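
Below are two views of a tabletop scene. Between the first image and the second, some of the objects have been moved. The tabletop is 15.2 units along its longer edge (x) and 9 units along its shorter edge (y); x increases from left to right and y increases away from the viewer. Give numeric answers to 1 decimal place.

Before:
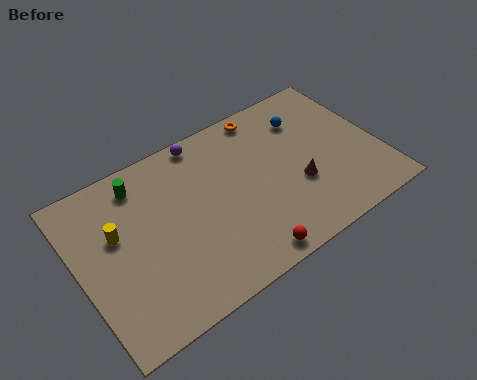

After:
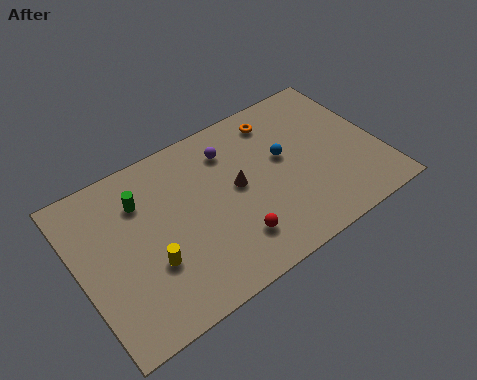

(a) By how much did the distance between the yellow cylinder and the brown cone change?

-4.2

The distance was about 9.2 in the first image and 5.0 in the second, so they moved 4.2 units closer together.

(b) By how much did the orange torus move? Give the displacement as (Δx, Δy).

(0.5, -0.6)

From the two frames, the orange torus sits at roughly (10.1, 8.1) before and (10.6, 7.5) after.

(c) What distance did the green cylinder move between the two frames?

0.9

The green cylinder moved from about (3.5, 7.5) to (3.4, 6.6), a distance of √(0.1² + 0.9²) ≈ 0.9.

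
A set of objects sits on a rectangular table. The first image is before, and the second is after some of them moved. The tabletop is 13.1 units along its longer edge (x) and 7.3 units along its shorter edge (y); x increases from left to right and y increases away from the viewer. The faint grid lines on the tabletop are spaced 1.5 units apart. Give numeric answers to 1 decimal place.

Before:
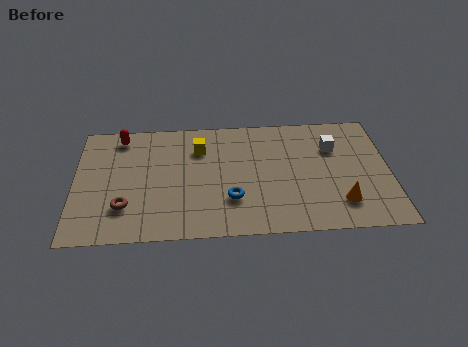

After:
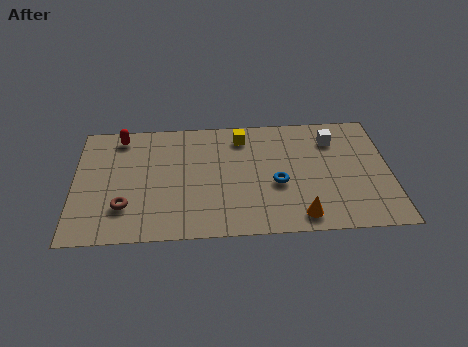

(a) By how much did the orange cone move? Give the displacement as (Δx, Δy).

(-1.7, -0.7)

The orange cone was at about (11.0, 1.7) and moved to about (9.3, 1.0).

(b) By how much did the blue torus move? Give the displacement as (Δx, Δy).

(1.9, 0.8)

From the two frames, the blue torus sits at roughly (6.5, 2.2) before and (8.4, 3.0) after.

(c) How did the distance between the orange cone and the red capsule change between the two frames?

-1.1

Before: roughly 10.2 units apart; after: 9.1. That's 1.1 units closer together.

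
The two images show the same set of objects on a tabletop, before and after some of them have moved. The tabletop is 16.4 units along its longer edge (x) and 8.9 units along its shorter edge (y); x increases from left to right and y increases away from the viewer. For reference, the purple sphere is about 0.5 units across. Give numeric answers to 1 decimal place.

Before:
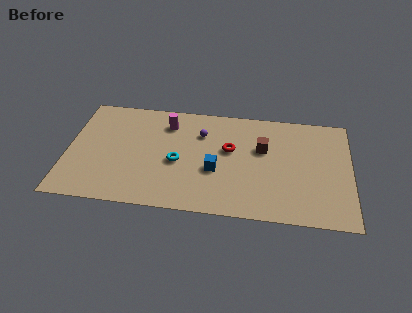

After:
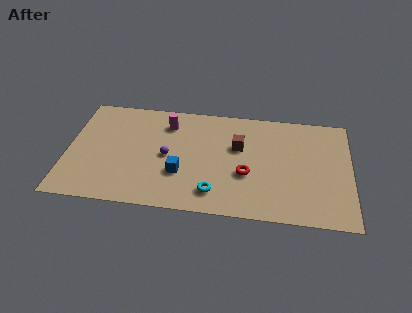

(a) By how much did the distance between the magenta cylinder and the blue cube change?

-0.4

Before: roughly 4.5 units apart; after: 4.1. That's 0.4 units closer together.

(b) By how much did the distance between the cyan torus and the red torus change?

-0.8

Before: roughly 3.3 units apart; after: 2.5. That's 0.8 units closer together.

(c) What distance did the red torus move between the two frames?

2.1

The red torus was near (9.4, 5.3) before and (10.4, 3.4) after, so it travelled √(1.0² + 1.9²) ≈ 2.1 units.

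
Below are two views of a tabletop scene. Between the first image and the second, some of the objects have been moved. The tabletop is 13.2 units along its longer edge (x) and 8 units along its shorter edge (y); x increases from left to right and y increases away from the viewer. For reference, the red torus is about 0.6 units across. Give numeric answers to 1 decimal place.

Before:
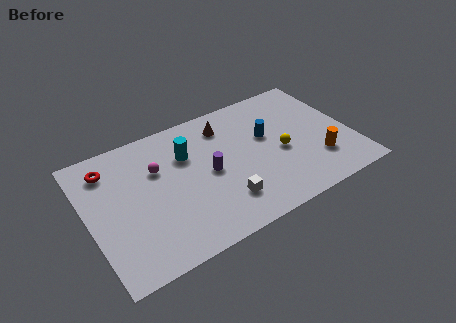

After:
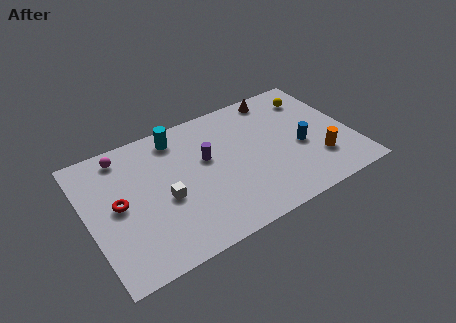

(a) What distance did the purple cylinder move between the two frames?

0.9

The purple cylinder moved from about (6.0, 3.9) to (6.0, 4.8), a distance of √(0.0² + 0.9²) ≈ 0.9.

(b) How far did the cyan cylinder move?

1.3

From (5.1, 5.5) to (4.8, 6.8), the cyan cylinder covered √(0.3² + 1.3²) ≈ 1.3 units.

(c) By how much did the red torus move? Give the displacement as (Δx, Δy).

(0.2, -2.3)

The red torus started near (1.3, 6.4) and ended near (1.5, 4.1).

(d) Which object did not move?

the orange cylinder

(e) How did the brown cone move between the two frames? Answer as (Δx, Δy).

(2.8, 0.7)

The brown cone started near (7.2, 6.4) and ended near (10.0, 7.1).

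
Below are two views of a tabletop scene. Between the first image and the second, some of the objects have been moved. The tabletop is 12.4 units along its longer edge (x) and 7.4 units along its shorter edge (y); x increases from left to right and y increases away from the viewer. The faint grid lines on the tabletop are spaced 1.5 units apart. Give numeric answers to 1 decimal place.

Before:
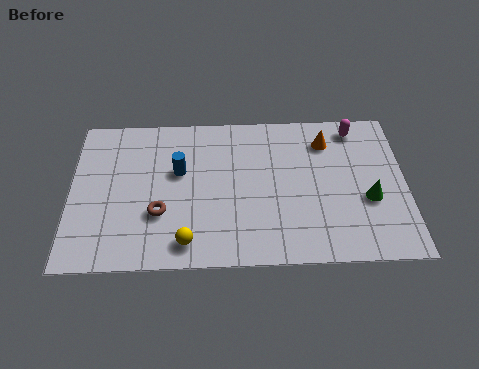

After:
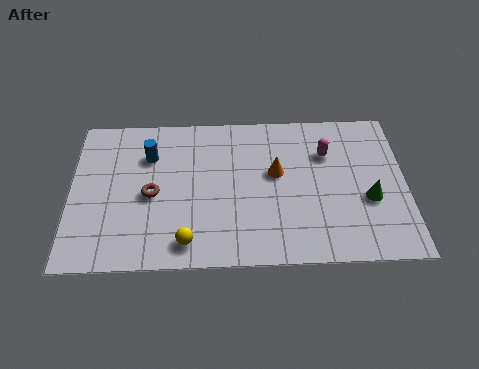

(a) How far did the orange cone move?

2.4

From (9.5, 5.8) to (7.6, 4.3), the orange cone covered √(1.9² + 1.5²) ≈ 2.4 units.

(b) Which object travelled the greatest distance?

the orange cone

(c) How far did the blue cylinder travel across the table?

1.4

The blue cylinder moved from about (4.0, 4.5) to (2.9, 5.3), a distance of √(1.1² + 0.8²) ≈ 1.4.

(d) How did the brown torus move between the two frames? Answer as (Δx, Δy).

(-0.3, 0.9)

The brown torus started near (3.3, 2.5) and ended near (3.0, 3.4).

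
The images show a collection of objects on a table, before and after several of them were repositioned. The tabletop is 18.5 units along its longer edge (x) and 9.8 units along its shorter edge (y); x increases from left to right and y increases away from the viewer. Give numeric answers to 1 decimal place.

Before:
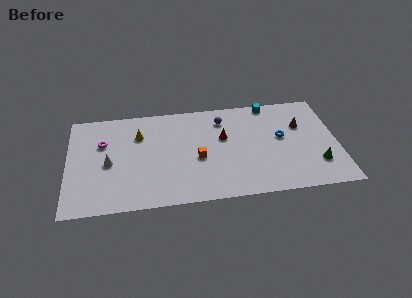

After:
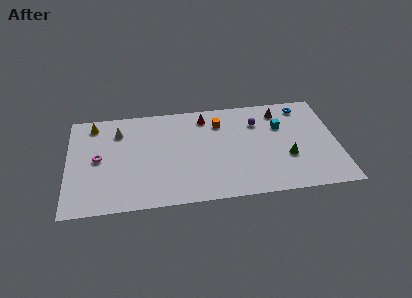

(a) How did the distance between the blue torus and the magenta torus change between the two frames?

+2.3

The distance was about 12.3 in the first image and 14.6 in the second, so they moved 2.3 units further apart.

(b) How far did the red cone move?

2.5

The red cone moved from about (10.7, 6.0) to (9.5, 8.2), a distance of √(1.2² + 2.2²) ≈ 2.5.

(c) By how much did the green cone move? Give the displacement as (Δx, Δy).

(-2.0, 0.9)

From the two frames, the green cone sits at roughly (17.0, 2.6) before and (15.0, 3.5) after.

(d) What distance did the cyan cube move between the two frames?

2.5

The cyan cube was near (14.0, 9.0) before and (14.7, 6.6) after, so it travelled √(0.7² + 2.4²) ≈ 2.5 units.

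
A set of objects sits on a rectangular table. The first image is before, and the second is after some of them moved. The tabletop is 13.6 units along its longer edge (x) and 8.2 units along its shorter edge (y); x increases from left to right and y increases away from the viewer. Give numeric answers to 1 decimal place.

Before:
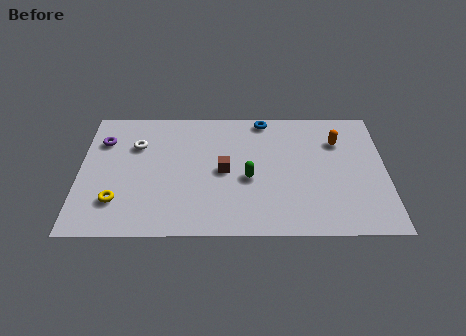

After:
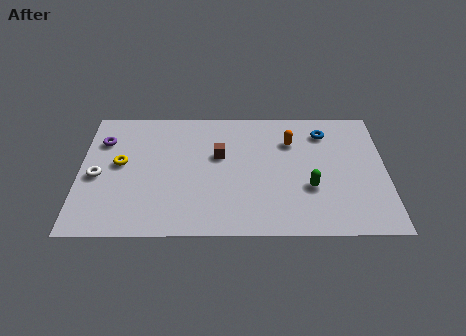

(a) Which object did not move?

the purple torus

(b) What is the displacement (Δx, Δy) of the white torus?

(-1.7, -2.0)

The white torus started near (2.5, 5.7) and ended near (0.8, 3.7).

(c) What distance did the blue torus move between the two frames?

2.8

From (8.2, 7.4) to (10.9, 6.5), the blue torus covered √(2.7² + 0.9²) ≈ 2.8 units.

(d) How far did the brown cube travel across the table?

1.0

The brown cube was near (6.4, 4.0) before and (6.2, 5.0) after, so it travelled √(0.2² + 1.0²) ≈ 1.0 units.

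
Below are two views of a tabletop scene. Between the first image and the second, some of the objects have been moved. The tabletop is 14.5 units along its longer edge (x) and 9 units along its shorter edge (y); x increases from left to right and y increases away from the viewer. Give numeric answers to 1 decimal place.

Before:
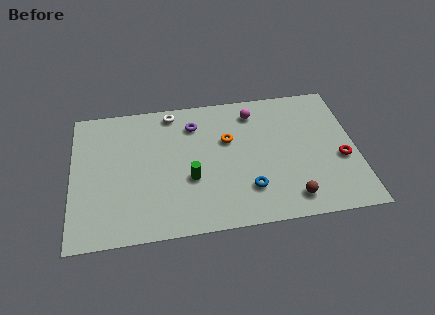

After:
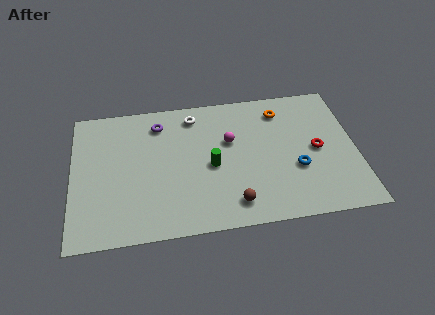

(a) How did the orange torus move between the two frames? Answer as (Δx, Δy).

(2.8, 1.6)

From the two frames, the orange torus sits at roughly (8.0, 5.7) before and (10.8, 7.3) after.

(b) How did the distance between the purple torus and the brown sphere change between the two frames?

-0.5

The distance was about 7.3 in the first image and 6.8 in the second, so they moved 0.5 units closer together.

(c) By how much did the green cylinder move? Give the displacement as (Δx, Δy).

(1.1, 0.7)

From the two frames, the green cylinder sits at roughly (6.0, 3.4) before and (7.1, 4.1) after.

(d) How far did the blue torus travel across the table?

2.7

The blue torus moved from about (8.9, 2.3) to (11.4, 3.3), a distance of √(2.5² + 1.0²) ≈ 2.7.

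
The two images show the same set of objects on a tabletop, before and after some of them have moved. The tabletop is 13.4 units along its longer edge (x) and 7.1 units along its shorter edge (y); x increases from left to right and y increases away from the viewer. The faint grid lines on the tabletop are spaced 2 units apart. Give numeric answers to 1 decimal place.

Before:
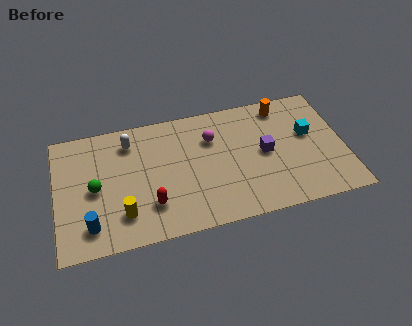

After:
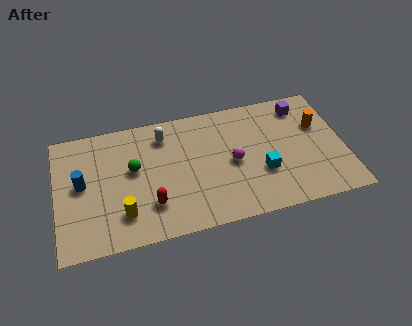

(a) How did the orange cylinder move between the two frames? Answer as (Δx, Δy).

(1.6, -1.5)

The orange cylinder was at about (10.7, 6.1) and moved to about (12.3, 4.6).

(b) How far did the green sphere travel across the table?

1.9

The green sphere moved from about (1.8, 3.4) to (3.6, 4.1), a distance of √(1.8² + 0.7²) ≈ 1.9.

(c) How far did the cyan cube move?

2.9

From (11.8, 4.2) to (9.5, 2.5), the cyan cube covered √(2.3² + 1.7²) ≈ 2.9 units.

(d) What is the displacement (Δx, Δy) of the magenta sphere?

(0.9, -1.6)

From the two frames, the magenta sphere sits at roughly (7.3, 5.0) before and (8.2, 3.4) after.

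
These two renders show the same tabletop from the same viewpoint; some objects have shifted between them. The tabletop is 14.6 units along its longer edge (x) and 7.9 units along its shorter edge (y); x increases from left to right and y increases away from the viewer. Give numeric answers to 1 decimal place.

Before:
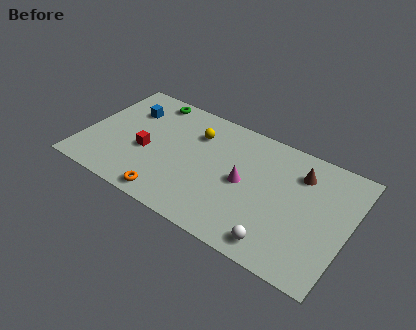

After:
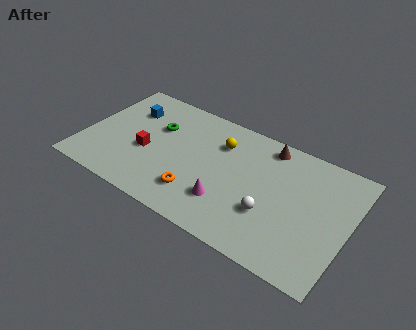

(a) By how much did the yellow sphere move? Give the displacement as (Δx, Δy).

(1.4, 0.0)

The yellow sphere was at about (5.9, 5.8) and moved to about (7.3, 5.8).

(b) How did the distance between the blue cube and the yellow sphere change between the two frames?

+1.4

The distance was about 3.8 in the first image and 5.2 in the second, so they moved 1.4 units further apart.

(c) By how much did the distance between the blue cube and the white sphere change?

-1.3

The distance was about 10.2 in the first image and 8.9 in the second, so they moved 1.3 units closer together.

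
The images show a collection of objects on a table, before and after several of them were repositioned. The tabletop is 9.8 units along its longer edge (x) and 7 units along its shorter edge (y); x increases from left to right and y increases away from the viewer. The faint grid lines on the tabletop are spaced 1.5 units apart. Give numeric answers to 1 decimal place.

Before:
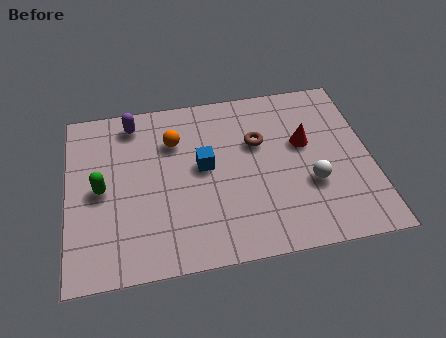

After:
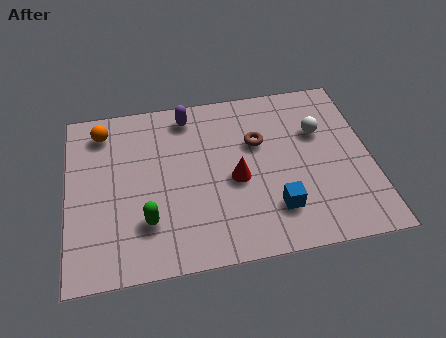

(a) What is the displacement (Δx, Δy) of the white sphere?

(0.4, 2.1)

The white sphere was at about (7.8, 2.5) and moved to about (8.2, 4.6).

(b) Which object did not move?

the brown torus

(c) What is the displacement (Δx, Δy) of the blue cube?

(2.2, -2.1)

The blue cube started near (4.4, 3.8) and ended near (6.6, 1.7).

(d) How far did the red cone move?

2.5

From (7.7, 4.2) to (5.4, 3.1), the red cone covered √(2.3² + 1.1²) ≈ 2.5 units.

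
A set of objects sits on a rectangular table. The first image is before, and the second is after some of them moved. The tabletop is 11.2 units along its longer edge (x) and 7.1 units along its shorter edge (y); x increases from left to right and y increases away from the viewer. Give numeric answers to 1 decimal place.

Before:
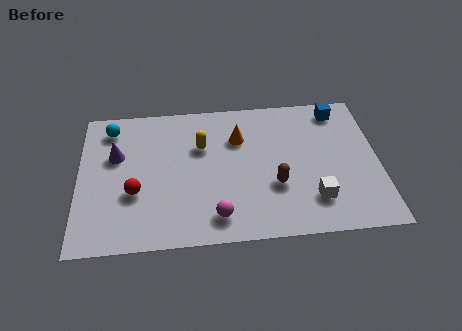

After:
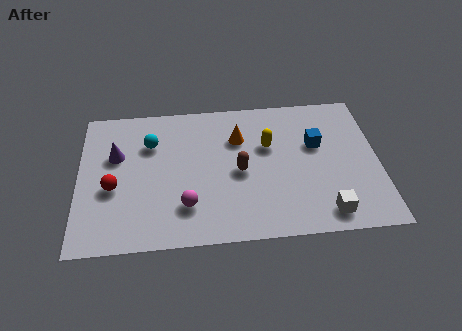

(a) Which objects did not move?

the orange cone and the purple cone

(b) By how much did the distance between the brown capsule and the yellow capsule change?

-1.9

They were about 3.5 units apart before and 1.6 after — 1.9 units closer together.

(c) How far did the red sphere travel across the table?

0.9

From (2.1, 2.6) to (1.3, 2.9), the red sphere covered √(0.8² + 0.3²) ≈ 0.9 units.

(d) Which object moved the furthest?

the yellow capsule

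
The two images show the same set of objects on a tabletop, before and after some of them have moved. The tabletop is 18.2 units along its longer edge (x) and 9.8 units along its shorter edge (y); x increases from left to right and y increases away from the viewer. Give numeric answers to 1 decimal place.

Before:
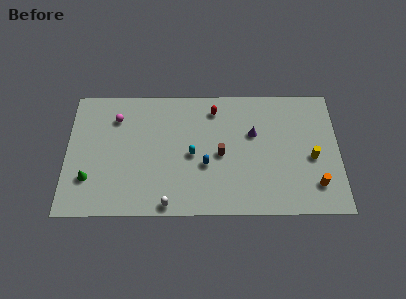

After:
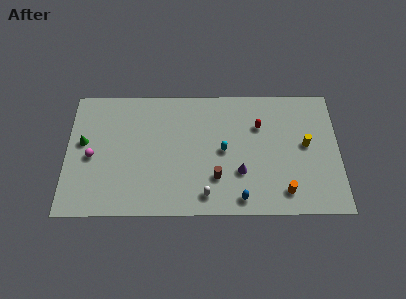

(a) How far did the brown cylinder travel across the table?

1.8

The brown cylinder moved from about (10.3, 4.6) to (10.0, 2.8), a distance of √(0.3² + 1.8²) ≈ 1.8.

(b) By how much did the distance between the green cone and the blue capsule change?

+3.5

The distance was about 7.9 in the first image and 11.4 in the second, so they moved 3.5 units further apart.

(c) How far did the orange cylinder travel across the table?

2.2

The orange cylinder was near (16.6, 2.2) before and (14.5, 1.7) after, so it travelled √(2.1² + 0.5²) ≈ 2.2 units.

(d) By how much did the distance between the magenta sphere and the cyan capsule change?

+2.9

Before: roughly 5.9 units apart; after: 8.8. That's 2.9 units further apart.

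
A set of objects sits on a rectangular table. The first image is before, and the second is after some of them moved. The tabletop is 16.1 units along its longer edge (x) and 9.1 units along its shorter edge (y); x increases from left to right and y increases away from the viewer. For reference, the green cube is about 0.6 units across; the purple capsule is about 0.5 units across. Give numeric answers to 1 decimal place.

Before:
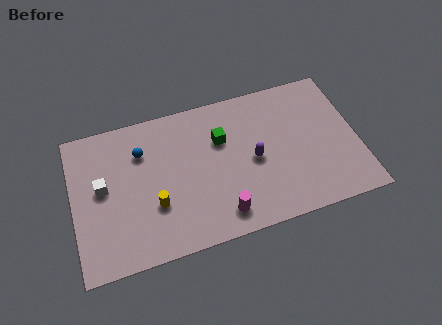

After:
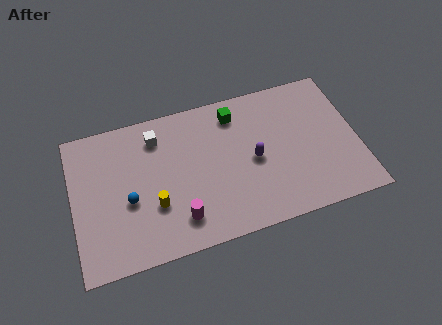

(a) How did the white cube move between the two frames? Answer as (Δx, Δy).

(3.2, 2.3)

The white cube started near (1.7, 5.0) and ended near (4.9, 7.3).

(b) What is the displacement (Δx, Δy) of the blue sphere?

(-0.9, -2.8)

The blue sphere started near (4.0, 6.6) and ended near (3.1, 3.8).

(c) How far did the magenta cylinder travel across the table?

2.3

From (8.1, 1.5) to (5.8, 1.9), the magenta cylinder covered √(2.3² + 0.4²) ≈ 2.3 units.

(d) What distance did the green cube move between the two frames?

1.7

The green cube moved from about (8.5, 6.1) to (9.4, 7.5), a distance of √(0.9² + 1.4²) ≈ 1.7.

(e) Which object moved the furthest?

the white cube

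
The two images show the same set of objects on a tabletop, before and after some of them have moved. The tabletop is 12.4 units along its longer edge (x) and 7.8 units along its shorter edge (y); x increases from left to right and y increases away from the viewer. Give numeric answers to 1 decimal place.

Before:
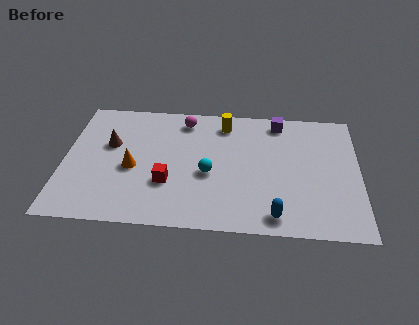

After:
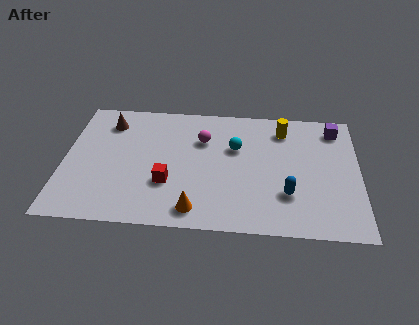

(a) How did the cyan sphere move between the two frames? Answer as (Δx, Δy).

(1.1, 1.7)

From the two frames, the cyan sphere sits at roughly (6.1, 3.3) before and (7.2, 5.0) after.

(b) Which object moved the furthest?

the orange cone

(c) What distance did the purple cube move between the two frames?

2.4

The purple cube moved from about (9.0, 6.8) to (11.4, 6.5), a distance of √(2.4² + 0.3²) ≈ 2.4.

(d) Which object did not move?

the red cube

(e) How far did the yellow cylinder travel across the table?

2.5

The yellow cylinder was near (6.7, 6.5) before and (9.2, 6.3) after, so it travelled √(2.5² + 0.2²) ≈ 2.5 units.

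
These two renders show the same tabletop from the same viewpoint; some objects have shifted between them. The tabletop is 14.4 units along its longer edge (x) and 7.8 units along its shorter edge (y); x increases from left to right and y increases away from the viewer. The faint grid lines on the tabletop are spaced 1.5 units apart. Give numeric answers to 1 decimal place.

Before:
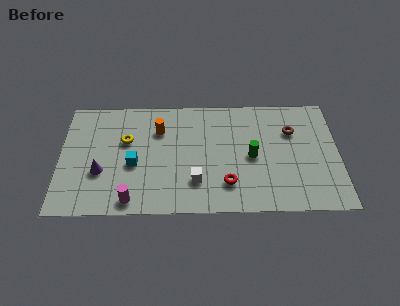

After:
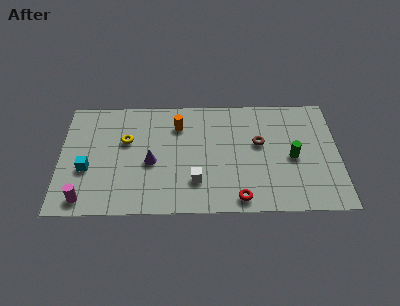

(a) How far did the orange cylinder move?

1.0

The orange cylinder moved from about (5.1, 5.6) to (6.1, 5.9), a distance of √(1.0² + 0.3²) ≈ 1.0.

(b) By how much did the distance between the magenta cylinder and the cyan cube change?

-0.4

They were about 2.4 units apart before and 2.0 after — 0.4 units closer together.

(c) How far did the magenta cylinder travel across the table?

2.4

The magenta cylinder was near (3.7, 0.9) before and (1.3, 1.0) after, so it travelled √(2.4² + 0.1²) ≈ 2.4 units.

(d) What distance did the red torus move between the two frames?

1.2

The red torus moved from about (8.6, 1.9) to (9.2, 0.9), a distance of √(0.6² + 1.0²) ≈ 1.2.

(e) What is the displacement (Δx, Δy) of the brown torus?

(-1.7, -0.8)

The brown torus was at about (12.0, 5.4) and moved to about (10.3, 4.6).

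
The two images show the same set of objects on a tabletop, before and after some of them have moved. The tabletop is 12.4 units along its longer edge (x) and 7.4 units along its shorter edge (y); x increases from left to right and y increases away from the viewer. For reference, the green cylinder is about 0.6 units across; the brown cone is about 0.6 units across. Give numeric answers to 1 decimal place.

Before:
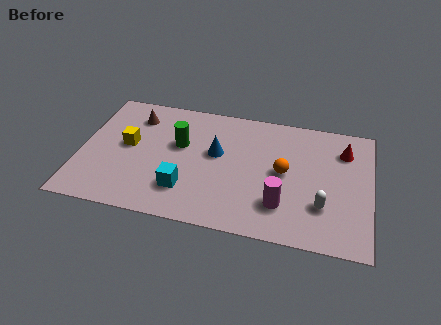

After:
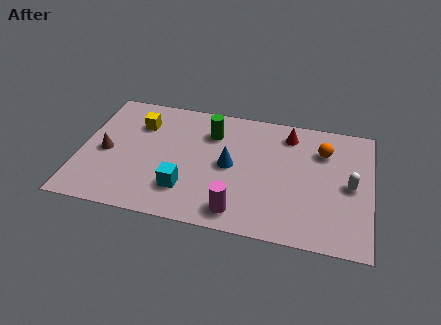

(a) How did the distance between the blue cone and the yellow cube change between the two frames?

+0.5

They were about 3.8 units apart before and 4.3 after — 0.5 units further apart.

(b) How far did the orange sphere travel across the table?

2.3

The orange sphere was near (8.7, 3.8) before and (10.3, 5.4) after, so it travelled √(1.6² + 1.6²) ≈ 2.3 units.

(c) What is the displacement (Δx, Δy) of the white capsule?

(1.1, 1.4)

The white capsule was at about (10.4, 2.2) and moved to about (11.5, 3.6).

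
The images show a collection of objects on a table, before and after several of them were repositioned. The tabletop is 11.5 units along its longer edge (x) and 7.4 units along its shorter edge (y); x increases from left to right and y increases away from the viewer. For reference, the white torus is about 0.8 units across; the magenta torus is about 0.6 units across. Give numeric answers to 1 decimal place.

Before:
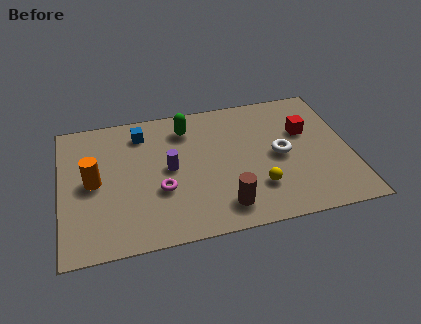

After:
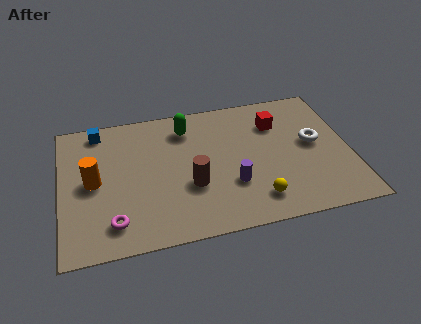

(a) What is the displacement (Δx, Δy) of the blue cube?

(-1.7, 0.5)

The blue cube started near (3.3, 6.0) and ended near (1.6, 6.5).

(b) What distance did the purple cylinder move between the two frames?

2.8

From (4.3, 3.8) to (6.7, 2.4), the purple cylinder covered √(2.4² + 1.4²) ≈ 2.8 units.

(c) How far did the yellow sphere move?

0.6

The yellow sphere moved from about (7.7, 2.0) to (7.6, 1.4), a distance of √(0.1² + 0.6²) ≈ 0.6.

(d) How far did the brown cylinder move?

1.8

The brown cylinder was near (6.3, 1.3) before and (5.1, 2.7) after, so it travelled √(1.2² + 1.4²) ≈ 1.8 units.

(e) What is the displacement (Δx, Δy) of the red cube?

(-1.1, 0.7)

From the two frames, the red cube sits at roughly (9.8, 4.7) before and (8.7, 5.4) after.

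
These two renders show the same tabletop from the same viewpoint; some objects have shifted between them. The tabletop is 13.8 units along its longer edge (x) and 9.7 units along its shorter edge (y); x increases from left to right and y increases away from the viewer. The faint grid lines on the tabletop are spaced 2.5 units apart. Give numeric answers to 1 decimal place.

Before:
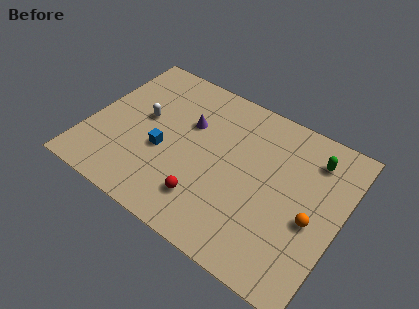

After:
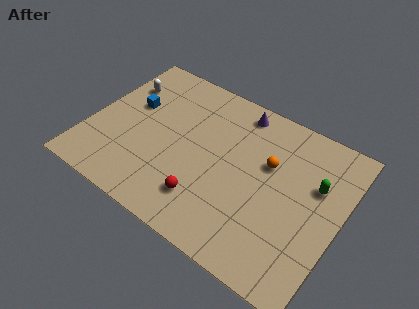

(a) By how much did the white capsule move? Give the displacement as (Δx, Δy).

(-1.6, 1.6)

The white capsule was at about (2.8, 5.4) and moved to about (1.2, 7.0).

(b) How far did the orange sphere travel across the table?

3.4

The orange sphere was near (12.4, 4.1) before and (9.7, 6.1) after, so it travelled √(2.7² + 2.0²) ≈ 3.4 units.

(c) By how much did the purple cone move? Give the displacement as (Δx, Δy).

(2.4, 2.2)

From the two frames, the purple cone sits at roughly (5.2, 6.3) before and (7.6, 8.5) after.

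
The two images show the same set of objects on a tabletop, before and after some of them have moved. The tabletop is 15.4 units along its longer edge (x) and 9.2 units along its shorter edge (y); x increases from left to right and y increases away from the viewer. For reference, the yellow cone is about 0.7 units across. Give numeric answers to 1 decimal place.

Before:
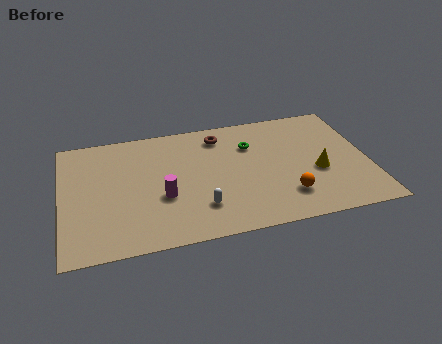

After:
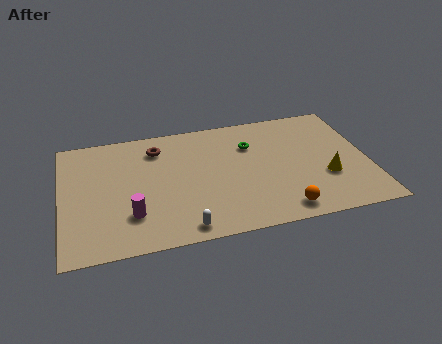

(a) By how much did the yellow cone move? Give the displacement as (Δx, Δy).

(0.4, -0.5)

From the two frames, the yellow cone sits at roughly (12.8, 3.7) before and (13.2, 3.2) after.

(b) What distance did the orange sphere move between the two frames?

1.0

From (11.1, 2.2) to (10.8, 1.2), the orange sphere covered √(0.3² + 1.0²) ≈ 1.0 units.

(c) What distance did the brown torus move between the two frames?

3.2

The brown torus was near (8.1, 7.6) before and (4.9, 7.3) after, so it travelled √(3.2² + 0.3²) ≈ 3.2 units.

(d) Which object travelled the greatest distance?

the brown torus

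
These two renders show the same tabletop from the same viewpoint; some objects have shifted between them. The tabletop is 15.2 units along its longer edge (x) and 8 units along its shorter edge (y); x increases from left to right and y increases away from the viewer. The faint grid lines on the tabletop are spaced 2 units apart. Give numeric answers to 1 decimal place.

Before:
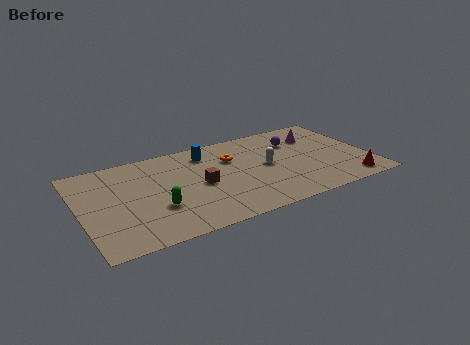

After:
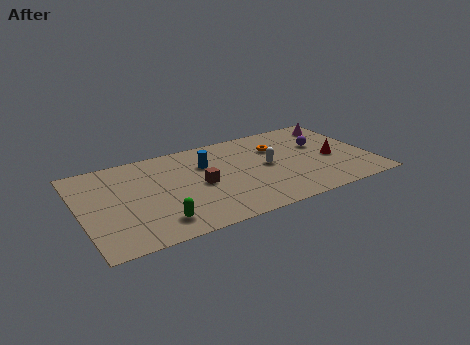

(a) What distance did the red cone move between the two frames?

2.5

The red cone moved from about (13.8, 1.1) to (13.2, 3.5), a distance of √(0.6² + 2.4²) ≈ 2.5.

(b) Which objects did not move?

the brown cube and the white capsule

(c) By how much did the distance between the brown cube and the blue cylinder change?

-1.0

They were about 2.8 units apart before and 1.8 after — 1.0 units closer together.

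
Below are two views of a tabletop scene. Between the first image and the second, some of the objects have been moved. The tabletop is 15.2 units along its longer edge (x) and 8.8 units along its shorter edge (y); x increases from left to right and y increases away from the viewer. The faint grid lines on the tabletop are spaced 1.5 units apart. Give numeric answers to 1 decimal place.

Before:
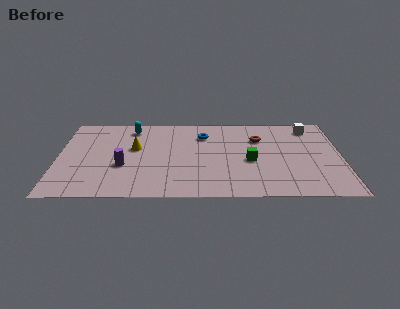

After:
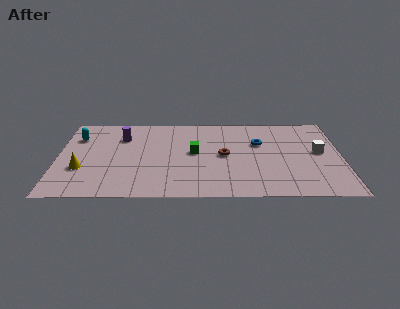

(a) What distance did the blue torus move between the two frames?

3.1

The blue torus was near (7.8, 6.6) before and (10.8, 5.7) after, so it travelled √(3.0² + 0.9²) ≈ 3.1 units.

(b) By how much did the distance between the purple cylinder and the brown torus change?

-2.0

Before: roughly 7.9 units apart; after: 5.9. That's 2.0 units closer together.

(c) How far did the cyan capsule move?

3.1

From (3.9, 7.4) to (1.0, 6.4), the cyan capsule covered √(2.9² + 1.0²) ≈ 3.1 units.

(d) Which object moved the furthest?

the yellow cone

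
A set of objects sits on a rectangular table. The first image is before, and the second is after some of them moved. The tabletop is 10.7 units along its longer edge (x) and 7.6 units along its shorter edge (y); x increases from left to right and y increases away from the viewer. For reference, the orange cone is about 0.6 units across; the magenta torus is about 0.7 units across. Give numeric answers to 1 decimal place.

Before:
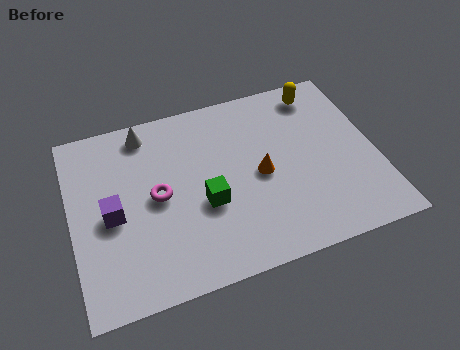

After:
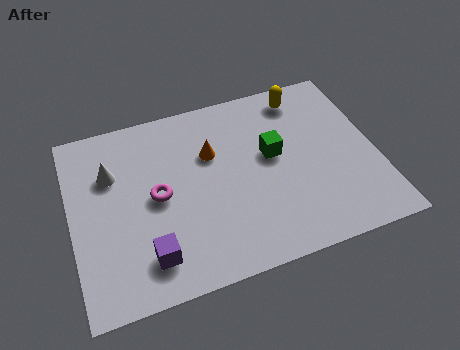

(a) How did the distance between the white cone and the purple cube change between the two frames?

+0.4

They were about 3.4 units apart before and 3.8 after — 0.4 units further apart.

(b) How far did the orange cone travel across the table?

2.1

The orange cone moved from about (6.6, 3.6) to (5.0, 5.0), a distance of √(1.6² + 1.4²) ≈ 2.1.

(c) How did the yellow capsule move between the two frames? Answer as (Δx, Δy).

(-0.6, 0.0)

The yellow capsule started near (9.0, 6.5) and ended near (8.4, 6.5).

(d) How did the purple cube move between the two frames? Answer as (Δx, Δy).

(1.1, -2.0)

From the two frames, the purple cube sits at roughly (1.4, 3.5) before and (2.5, 1.5) after.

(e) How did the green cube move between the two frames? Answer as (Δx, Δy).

(2.5, 1.3)

The green cube was at about (4.6, 3.0) and moved to about (7.1, 4.3).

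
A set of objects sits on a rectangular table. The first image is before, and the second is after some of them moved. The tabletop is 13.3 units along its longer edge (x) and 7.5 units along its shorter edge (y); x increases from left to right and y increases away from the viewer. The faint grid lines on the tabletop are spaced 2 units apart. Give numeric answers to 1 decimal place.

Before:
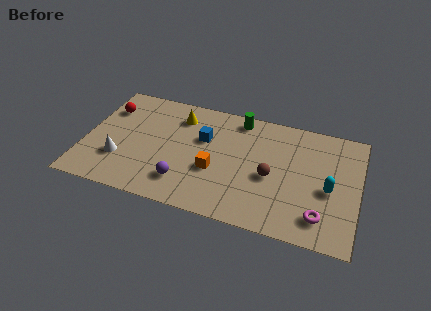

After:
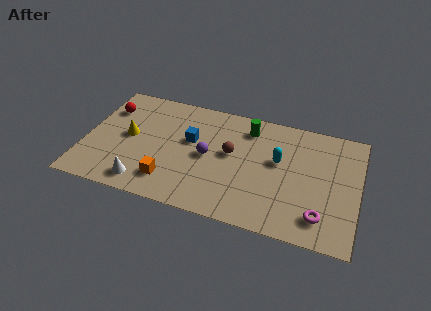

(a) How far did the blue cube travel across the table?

0.7

The blue cube was near (5.7, 4.8) before and (5.1, 4.5) after, so it travelled √(0.6² + 0.3²) ≈ 0.7 units.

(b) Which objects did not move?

the magenta torus and the red sphere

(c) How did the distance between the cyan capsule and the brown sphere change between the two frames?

-0.5

They were about 2.8 units apart before and 2.3 after — 0.5 units closer together.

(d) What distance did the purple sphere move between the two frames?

2.2

The purple sphere moved from about (5.0, 1.7) to (6.0, 3.7), a distance of √(1.0² + 2.0²) ≈ 2.2.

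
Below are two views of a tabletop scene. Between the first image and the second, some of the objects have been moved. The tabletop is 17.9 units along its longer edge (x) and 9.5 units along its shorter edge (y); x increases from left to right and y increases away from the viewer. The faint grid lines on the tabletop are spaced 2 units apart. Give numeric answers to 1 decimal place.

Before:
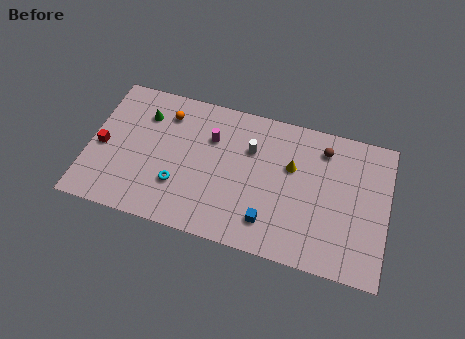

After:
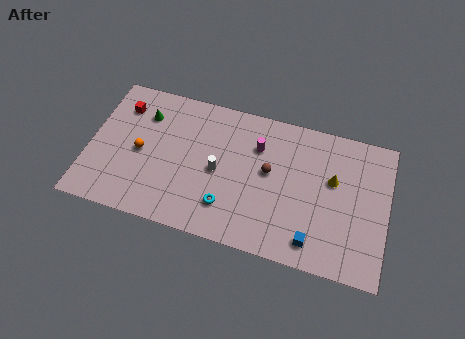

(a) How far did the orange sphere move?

3.3

The orange sphere was near (4.4, 7.5) before and (3.1, 4.5) after, so it travelled √(1.3² + 3.0²) ≈ 3.3 units.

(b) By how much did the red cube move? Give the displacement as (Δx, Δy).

(0.9, 3.0)

The red cube was at about (0.8, 4.3) and moved to about (1.7, 7.3).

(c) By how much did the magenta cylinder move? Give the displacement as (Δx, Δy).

(2.8, 0.2)

The magenta cylinder was at about (7.2, 6.6) and moved to about (10.0, 6.8).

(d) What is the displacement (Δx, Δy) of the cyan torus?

(3.0, -0.6)

From the two frames, the cyan torus sits at roughly (5.5, 2.9) before and (8.5, 2.3) after.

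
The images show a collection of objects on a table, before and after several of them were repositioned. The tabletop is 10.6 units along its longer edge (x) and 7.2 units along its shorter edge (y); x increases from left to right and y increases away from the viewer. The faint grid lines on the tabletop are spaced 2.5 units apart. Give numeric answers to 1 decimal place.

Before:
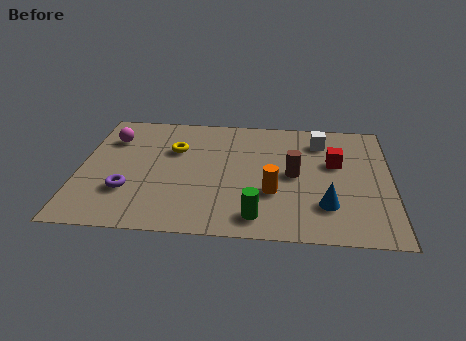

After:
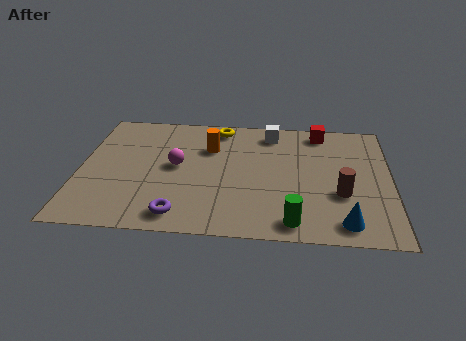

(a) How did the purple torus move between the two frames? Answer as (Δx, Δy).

(1.8, -1.2)

From the two frames, the purple torus sits at roughly (1.7, 2.2) before and (3.5, 1.0) after.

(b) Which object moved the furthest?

the orange cylinder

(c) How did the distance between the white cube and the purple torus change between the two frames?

-1.5

Before: roughly 7.4 units apart; after: 5.9. That's 1.5 units closer together.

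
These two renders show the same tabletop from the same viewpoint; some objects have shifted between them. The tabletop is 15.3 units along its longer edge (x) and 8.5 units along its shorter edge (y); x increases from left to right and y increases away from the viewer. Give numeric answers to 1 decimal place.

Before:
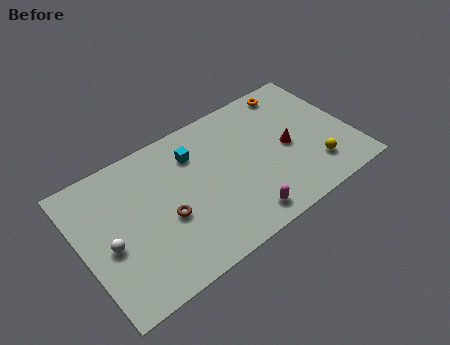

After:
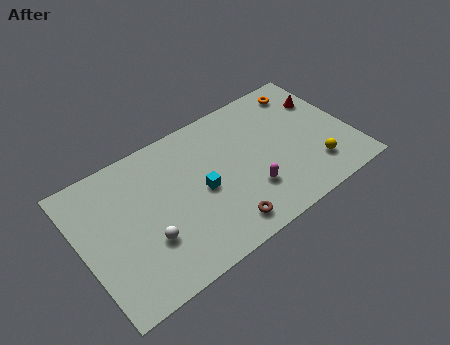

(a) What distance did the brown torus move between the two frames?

3.6

The brown torus moved from about (4.6, 3.5) to (7.4, 1.3), a distance of √(2.8² + 2.2²) ≈ 3.6.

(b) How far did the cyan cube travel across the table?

2.4

The cyan cube moved from about (6.7, 6.4) to (6.7, 4.0), a distance of √(0.0² + 2.4²) ≈ 2.4.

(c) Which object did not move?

the yellow sphere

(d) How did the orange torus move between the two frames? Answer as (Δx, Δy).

(0.6, -0.3)

From the two frames, the orange torus sits at roughly (12.7, 7.5) before and (13.3, 7.2) after.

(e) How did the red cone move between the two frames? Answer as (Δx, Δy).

(2.5, 2.0)

From the two frames, the red cone sits at roughly (11.7, 4.0) before and (14.2, 6.0) after.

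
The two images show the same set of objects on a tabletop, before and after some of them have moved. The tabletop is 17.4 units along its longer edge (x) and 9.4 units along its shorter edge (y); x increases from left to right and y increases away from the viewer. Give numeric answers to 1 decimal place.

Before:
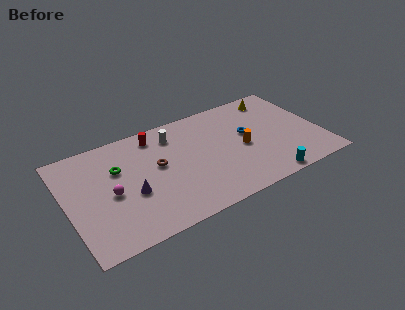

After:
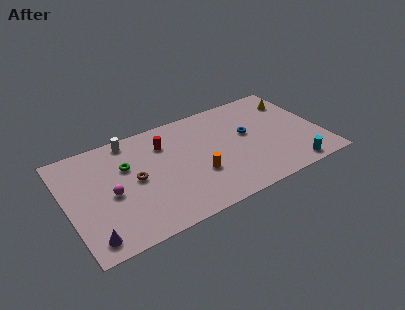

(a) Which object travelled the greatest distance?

the purple cone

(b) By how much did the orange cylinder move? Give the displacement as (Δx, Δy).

(-3.3, -1.0)

From the two frames, the orange cylinder sits at roughly (12.0, 4.3) before and (8.7, 3.3) after.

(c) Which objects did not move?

the magenta sphere and the blue torus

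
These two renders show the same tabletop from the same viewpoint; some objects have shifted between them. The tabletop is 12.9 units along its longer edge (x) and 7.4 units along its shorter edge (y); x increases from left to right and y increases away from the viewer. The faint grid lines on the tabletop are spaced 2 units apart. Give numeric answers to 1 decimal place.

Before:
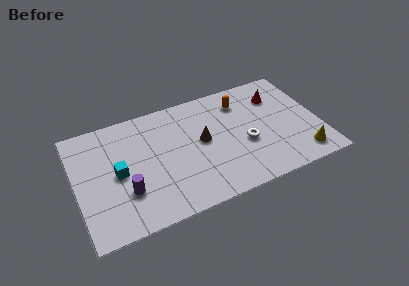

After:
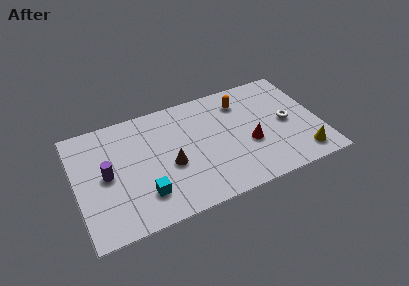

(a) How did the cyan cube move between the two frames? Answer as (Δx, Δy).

(1.2, -1.8)

The cyan cube started near (2.2, 3.6) and ended near (3.4, 1.8).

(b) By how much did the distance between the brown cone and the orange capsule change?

+2.0

Before: roughly 2.9 units apart; after: 4.9. That's 2.0 units further apart.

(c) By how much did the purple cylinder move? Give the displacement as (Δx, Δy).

(-0.9, 1.4)

The purple cylinder was at about (2.5, 2.3) and moved to about (1.6, 3.7).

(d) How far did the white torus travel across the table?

2.4

The white torus moved from about (8.9, 3.0) to (11.2, 3.6), a distance of √(2.3² + 0.6²) ≈ 2.4.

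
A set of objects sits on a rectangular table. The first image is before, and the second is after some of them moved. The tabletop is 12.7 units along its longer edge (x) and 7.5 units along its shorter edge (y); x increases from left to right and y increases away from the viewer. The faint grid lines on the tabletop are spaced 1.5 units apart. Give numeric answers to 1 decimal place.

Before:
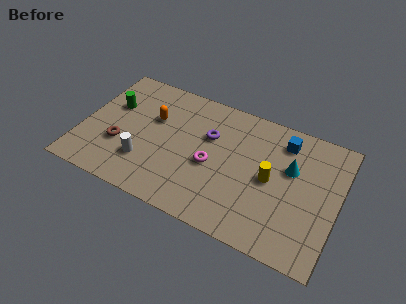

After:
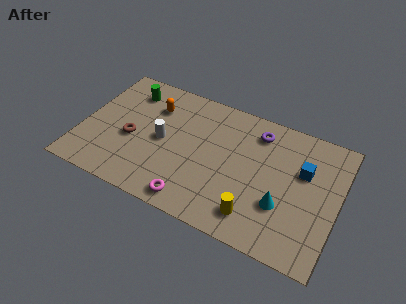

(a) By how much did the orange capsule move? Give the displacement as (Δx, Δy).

(-0.1, 0.7)

The orange capsule was at about (3.4, 4.8) and moved to about (3.3, 5.5).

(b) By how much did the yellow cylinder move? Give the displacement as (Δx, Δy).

(-0.5, -2.3)

From the two frames, the yellow cylinder sits at roughly (9.4, 3.7) before and (8.9, 1.4) after.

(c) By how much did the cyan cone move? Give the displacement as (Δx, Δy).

(-0.2, -2.2)

The cyan cone started near (10.3, 4.7) and ended near (10.1, 2.5).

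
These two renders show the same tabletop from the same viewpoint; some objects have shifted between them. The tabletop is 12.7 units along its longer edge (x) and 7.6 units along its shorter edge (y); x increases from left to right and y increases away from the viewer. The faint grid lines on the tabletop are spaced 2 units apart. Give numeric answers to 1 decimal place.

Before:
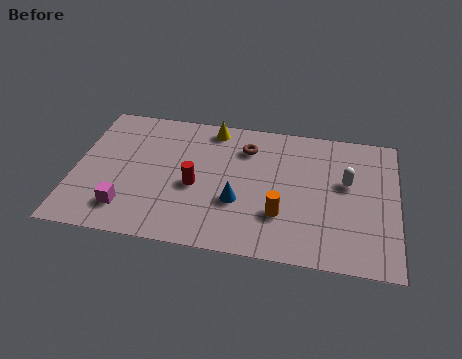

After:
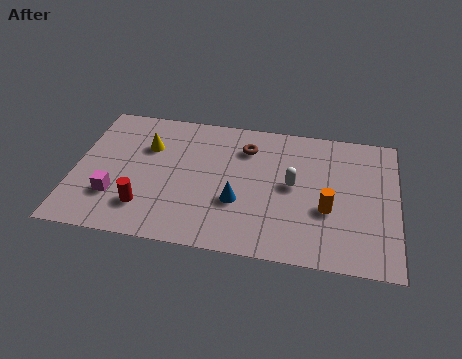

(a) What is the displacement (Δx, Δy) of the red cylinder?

(-1.9, -1.5)

The red cylinder started near (4.8, 3.3) and ended near (2.9, 1.8).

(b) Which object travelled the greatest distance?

the yellow cone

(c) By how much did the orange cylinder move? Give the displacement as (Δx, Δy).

(1.8, 0.6)

The orange cylinder started near (8.2, 2.3) and ended near (10.0, 2.9).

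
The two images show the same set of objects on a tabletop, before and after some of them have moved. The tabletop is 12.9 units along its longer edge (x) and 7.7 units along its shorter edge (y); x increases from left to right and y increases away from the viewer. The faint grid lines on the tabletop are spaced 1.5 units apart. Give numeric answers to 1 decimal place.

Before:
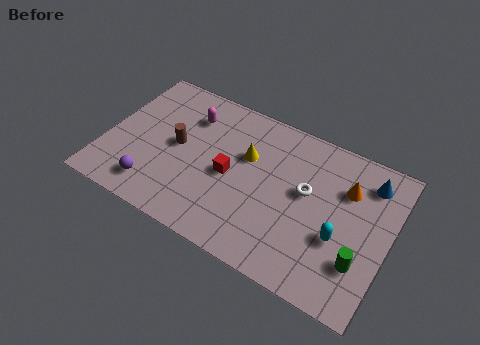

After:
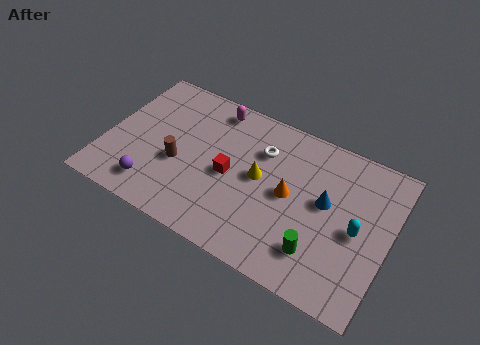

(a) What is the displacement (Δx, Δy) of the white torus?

(-2.2, 1.1)

From the two frames, the white torus sits at roughly (9.1, 4.4) before and (6.9, 5.5) after.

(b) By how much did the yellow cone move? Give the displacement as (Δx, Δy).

(0.7, -0.8)

The yellow cone was at about (6.3, 4.9) and moved to about (7.0, 4.1).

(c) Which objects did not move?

the red cube and the purple sphere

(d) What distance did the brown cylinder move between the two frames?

0.9

The brown cylinder was near (3.2, 4.0) before and (3.4, 3.1) after, so it travelled √(0.2² + 0.9²) ≈ 0.9 units.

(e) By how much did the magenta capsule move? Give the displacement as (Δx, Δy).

(1.0, 0.9)

The magenta capsule started near (3.5, 5.8) and ended near (4.5, 6.7).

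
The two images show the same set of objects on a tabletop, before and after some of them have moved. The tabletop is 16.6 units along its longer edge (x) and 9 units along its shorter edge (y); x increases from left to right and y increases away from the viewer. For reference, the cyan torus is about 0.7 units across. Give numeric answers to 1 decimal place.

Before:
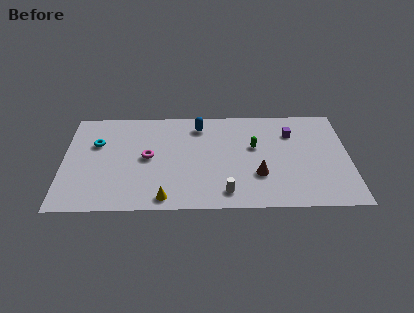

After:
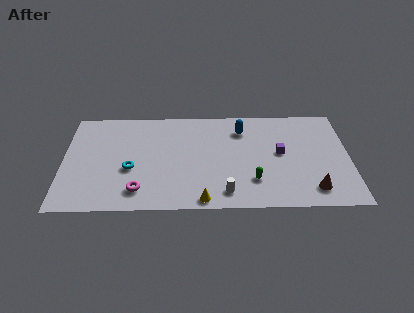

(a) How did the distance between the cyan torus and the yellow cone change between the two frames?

-1.3

The distance was about 6.3 in the first image and 5.0 in the second, so they moved 1.3 units closer together.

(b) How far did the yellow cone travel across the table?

2.2

The yellow cone moved from about (5.9, 1.0) to (8.1, 0.8), a distance of √(2.2² + 0.2²) ≈ 2.2.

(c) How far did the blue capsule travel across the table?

2.5

The blue capsule moved from about (7.9, 7.4) to (10.4, 7.0), a distance of √(2.5² + 0.4²) ≈ 2.5.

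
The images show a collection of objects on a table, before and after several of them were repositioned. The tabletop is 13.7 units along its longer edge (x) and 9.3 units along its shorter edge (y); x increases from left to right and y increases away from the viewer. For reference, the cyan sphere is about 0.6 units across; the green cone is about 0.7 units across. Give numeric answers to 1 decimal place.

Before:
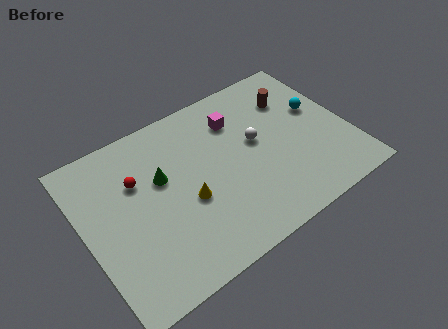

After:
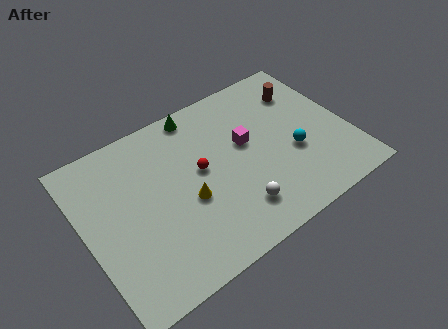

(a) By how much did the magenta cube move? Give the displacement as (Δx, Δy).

(0.2, -1.6)

The magenta cube was at about (8.3, 7.0) and moved to about (8.5, 5.4).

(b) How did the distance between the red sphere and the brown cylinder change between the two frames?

-2.2

Before: roughly 8.4 units apart; after: 6.2. That's 2.2 units closer together.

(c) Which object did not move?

the yellow cone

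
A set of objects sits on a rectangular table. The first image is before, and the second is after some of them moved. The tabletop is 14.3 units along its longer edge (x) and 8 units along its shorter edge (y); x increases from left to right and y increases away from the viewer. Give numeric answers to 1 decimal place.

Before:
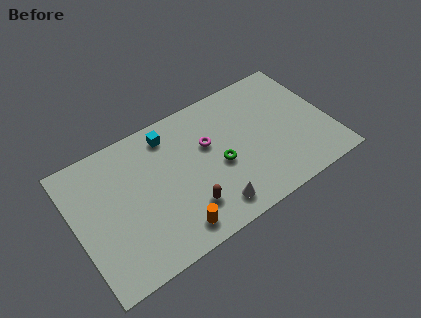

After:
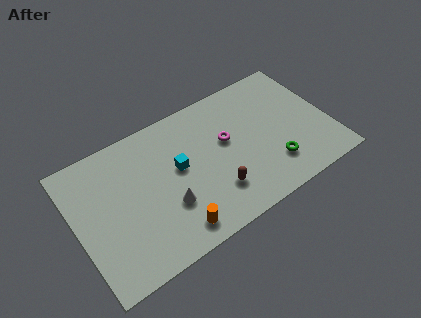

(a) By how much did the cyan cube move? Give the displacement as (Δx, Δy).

(0.2, -2.2)

From the two frames, the cyan cube sits at roughly (5.6, 6.7) before and (5.8, 4.5) after.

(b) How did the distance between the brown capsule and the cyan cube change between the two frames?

-1.8

Before: roughly 4.7 units apart; after: 2.9. That's 1.8 units closer together.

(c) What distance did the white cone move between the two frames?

2.7

The white cone moved from about (7.2, 1.3) to (4.9, 2.7), a distance of √(2.3² + 1.4²) ≈ 2.7.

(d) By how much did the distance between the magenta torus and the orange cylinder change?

+0.4

Before: roughly 4.6 units apart; after: 5.0. That's 0.4 units further apart.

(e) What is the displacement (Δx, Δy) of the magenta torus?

(1.0, -0.3)

From the two frames, the magenta torus sits at roughly (7.6, 5.0) before and (8.6, 4.7) after.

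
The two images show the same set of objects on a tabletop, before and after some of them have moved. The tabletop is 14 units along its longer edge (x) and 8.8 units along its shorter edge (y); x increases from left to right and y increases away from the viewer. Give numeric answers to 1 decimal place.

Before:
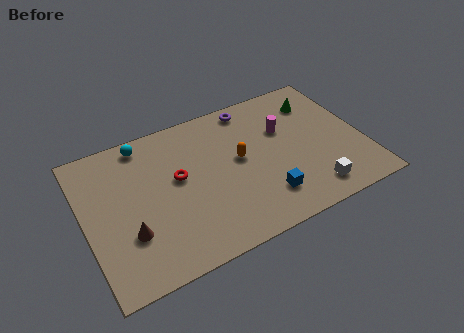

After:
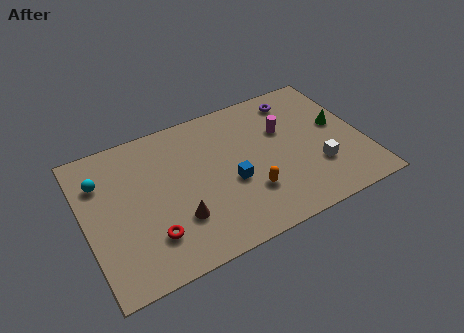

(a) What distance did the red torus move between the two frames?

3.3

From (4.7, 5.0) to (3.0, 2.2), the red torus covered √(1.7² + 2.8²) ≈ 3.3 units.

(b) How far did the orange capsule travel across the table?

2.2

The orange capsule moved from about (7.8, 4.8) to (8.0, 2.6), a distance of √(0.2² + 2.2²) ≈ 2.2.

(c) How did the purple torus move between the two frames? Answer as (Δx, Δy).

(2.3, -0.4)

The purple torus started near (8.8, 7.8) and ended near (11.1, 7.4).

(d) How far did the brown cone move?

2.4

The brown cone moved from about (2.0, 2.8) to (4.4, 2.6), a distance of √(2.4² + 0.2²) ≈ 2.4.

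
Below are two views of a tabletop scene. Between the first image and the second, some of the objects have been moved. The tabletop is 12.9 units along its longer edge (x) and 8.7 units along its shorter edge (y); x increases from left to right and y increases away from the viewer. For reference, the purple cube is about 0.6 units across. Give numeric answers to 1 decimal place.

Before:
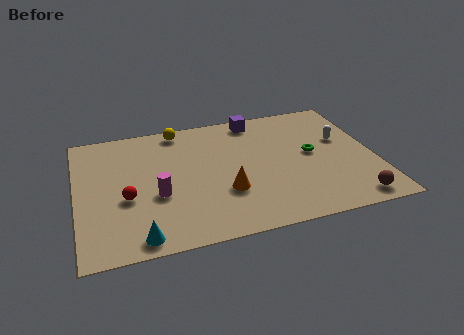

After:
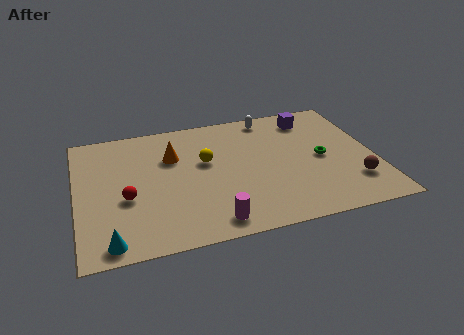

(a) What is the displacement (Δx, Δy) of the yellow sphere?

(1.0, -2.6)

The yellow sphere was at about (4.6, 7.8) and moved to about (5.6, 5.2).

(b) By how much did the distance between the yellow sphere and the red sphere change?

-1.1

Before: roughly 5.0 units apart; after: 3.9. That's 1.1 units closer together.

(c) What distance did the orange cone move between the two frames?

3.7

From (6.3, 2.9) to (4.2, 5.9), the orange cone covered √(2.1² + 3.0²) ≈ 3.7 units.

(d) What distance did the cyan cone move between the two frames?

1.2

From (2.5, 0.9) to (1.3, 0.9), the cyan cone covered √(1.2² + 0.0²) ≈ 1.2 units.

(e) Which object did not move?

the red sphere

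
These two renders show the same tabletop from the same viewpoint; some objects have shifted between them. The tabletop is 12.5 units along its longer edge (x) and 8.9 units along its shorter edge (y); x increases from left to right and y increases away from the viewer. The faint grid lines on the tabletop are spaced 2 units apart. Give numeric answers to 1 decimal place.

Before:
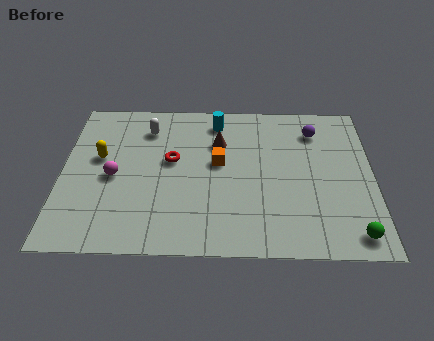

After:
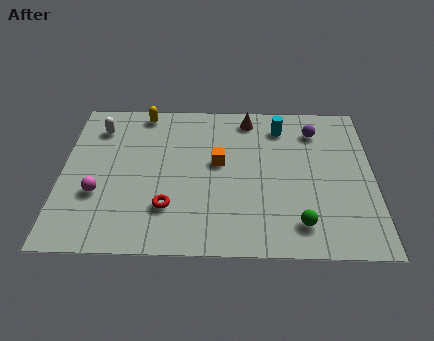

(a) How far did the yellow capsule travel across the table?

3.3

The yellow capsule was near (1.5, 5.2) before and (3.2, 8.0) after, so it travelled √(1.7² + 2.8²) ≈ 3.3 units.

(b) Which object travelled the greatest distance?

the yellow capsule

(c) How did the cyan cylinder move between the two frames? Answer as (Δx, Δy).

(2.6, -0.3)

The cyan cylinder started near (6.2, 7.5) and ended near (8.8, 7.2).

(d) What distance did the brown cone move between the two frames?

1.9

The brown cone moved from about (6.3, 6.2) to (7.5, 7.7), a distance of √(1.2² + 1.5²) ≈ 1.9.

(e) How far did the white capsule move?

2.0

The white capsule was near (3.4, 7.0) before and (1.4, 7.0) after, so it travelled √(2.0² + 0.0²) ≈ 2.0 units.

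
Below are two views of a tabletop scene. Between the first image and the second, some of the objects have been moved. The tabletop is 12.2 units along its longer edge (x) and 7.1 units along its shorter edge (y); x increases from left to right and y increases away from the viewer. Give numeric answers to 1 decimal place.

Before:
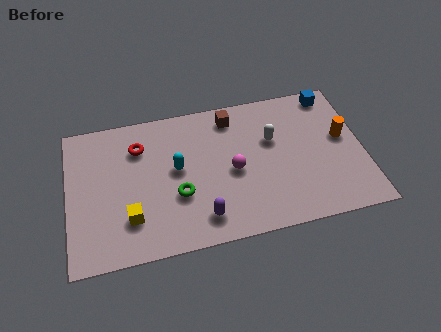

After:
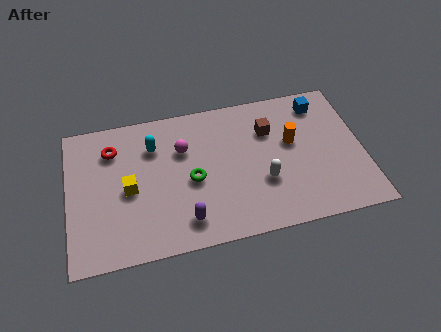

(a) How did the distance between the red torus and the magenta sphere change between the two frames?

-1.3

The distance was about 4.3 in the first image and 3.0 in the second, so they moved 1.3 units closer together.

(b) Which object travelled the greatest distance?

the magenta sphere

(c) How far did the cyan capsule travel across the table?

1.6

The cyan capsule was near (4.5, 3.9) before and (3.6, 5.2) after, so it travelled √(0.9² + 1.3²) ≈ 1.6 units.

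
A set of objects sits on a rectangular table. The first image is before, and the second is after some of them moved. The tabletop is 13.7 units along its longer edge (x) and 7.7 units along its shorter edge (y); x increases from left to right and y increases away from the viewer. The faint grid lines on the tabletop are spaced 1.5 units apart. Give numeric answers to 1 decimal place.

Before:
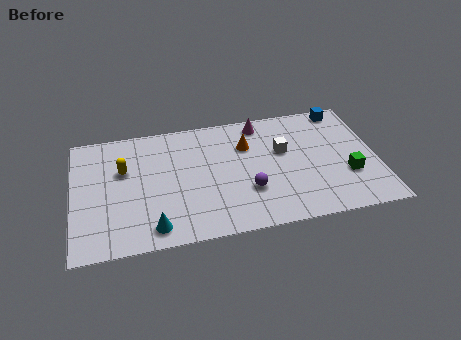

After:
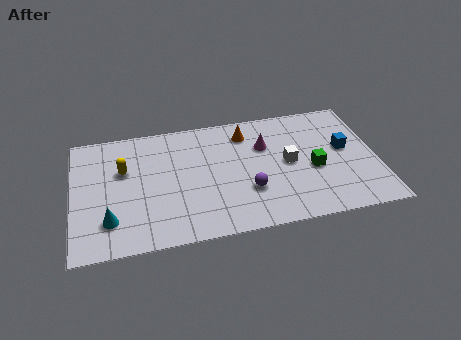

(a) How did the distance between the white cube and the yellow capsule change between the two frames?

+0.3

Before: roughly 7.2 units apart; after: 7.5. That's 0.3 units further apart.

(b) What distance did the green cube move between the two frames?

1.7

The green cube was near (12.3, 2.6) before and (10.8, 3.3) after, so it travelled √(1.5² + 0.7²) ≈ 1.7 units.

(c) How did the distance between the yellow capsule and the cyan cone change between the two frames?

-0.9

They were about 4.0 units apart before and 3.1 after — 0.9 units closer together.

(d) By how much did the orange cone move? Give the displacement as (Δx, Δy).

(0.0, 0.8)

From the two frames, the orange cone sits at roughly (7.9, 5.4) before and (7.9, 6.2) after.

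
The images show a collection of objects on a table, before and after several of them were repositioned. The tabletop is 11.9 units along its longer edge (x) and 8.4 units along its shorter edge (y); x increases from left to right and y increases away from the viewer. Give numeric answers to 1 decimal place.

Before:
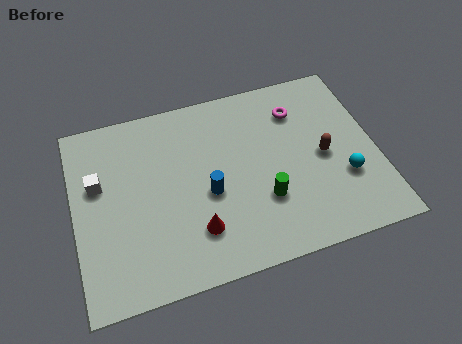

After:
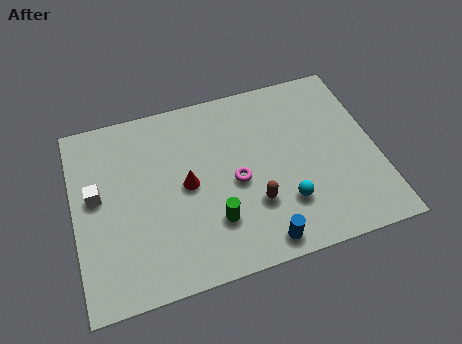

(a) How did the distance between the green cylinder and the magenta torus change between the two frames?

-2.3

Before: roughly 4.1 units apart; after: 1.8. That's 2.3 units closer together.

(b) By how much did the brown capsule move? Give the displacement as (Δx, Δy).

(-2.9, -1.4)

The brown capsule started near (9.8, 4.0) and ended near (6.9, 2.6).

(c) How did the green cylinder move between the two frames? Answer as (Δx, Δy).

(-2.0, -0.4)

From the two frames, the green cylinder sits at roughly (7.3, 2.7) before and (5.3, 2.3) after.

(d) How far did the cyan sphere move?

2.5

The cyan sphere was near (10.5, 2.8) before and (8.1, 2.3) after, so it travelled √(2.4² + 0.5²) ≈ 2.5 units.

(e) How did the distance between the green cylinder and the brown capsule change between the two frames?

-1.2

They were about 2.8 units apart before and 1.6 after — 1.2 units closer together.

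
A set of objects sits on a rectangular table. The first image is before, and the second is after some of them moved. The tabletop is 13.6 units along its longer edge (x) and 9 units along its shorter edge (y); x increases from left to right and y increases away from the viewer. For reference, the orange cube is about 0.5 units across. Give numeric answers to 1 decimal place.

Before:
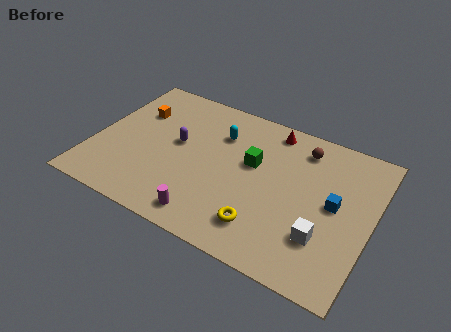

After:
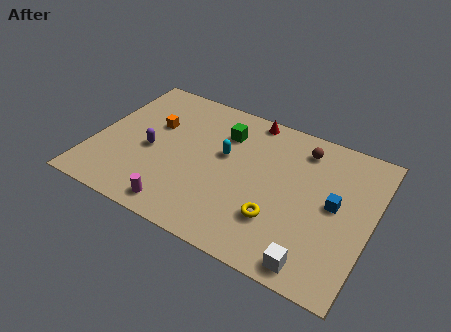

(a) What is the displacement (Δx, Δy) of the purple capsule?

(-1.2, -1.0)

From the two frames, the purple capsule sits at roughly (4.0, 5.0) before and (2.8, 4.0) after.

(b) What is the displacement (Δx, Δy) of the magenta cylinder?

(-1.4, -0.1)

The magenta cylinder started near (6.1, 1.2) and ended near (4.7, 1.1).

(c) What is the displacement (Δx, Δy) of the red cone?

(-1.1, 0.3)

The red cone was at about (8.3, 7.9) and moved to about (7.2, 8.2).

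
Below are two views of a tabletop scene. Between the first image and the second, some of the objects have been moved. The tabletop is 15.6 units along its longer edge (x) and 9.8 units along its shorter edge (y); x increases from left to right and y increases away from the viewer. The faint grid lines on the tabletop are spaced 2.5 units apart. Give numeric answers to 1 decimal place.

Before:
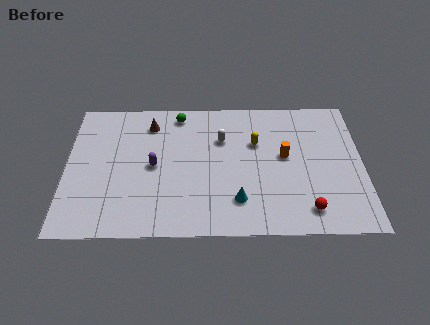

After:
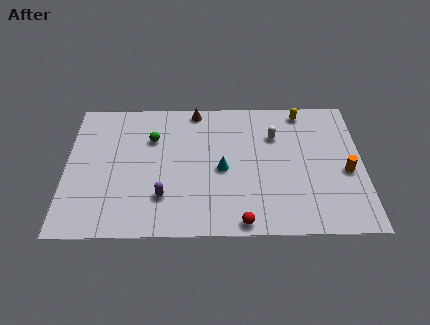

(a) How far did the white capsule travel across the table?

2.8

The white capsule was near (8.2, 6.7) before and (11.0, 6.9) after, so it travelled √(2.8² + 0.2²) ≈ 2.8 units.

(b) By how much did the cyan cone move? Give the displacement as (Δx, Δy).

(-0.8, 2.2)

The cyan cone was at about (9.0, 2.3) and moved to about (8.2, 4.5).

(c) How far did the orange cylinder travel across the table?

3.4

The orange cylinder moved from about (11.5, 5.4) to (14.7, 4.2), a distance of √(3.2² + 1.2²) ≈ 3.4.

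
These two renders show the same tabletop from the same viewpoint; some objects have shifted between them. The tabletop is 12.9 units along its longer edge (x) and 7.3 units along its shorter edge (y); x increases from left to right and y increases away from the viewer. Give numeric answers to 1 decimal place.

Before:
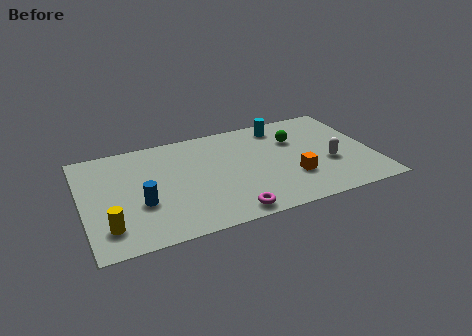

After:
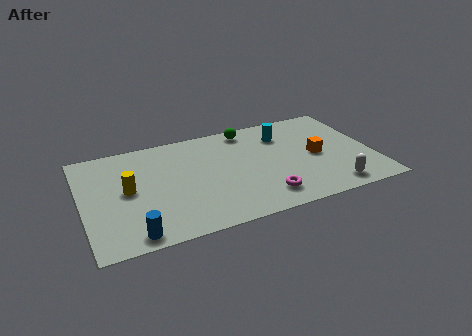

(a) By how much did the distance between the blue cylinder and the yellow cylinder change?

+1.1

The distance was about 1.9 in the first image and 3.0 in the second, so they moved 1.1 units further apart.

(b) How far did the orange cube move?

1.7

From (9.2, 2.3) to (10.4, 3.5), the orange cube covered √(1.2² + 1.2²) ≈ 1.7 units.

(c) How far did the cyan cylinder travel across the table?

0.7

The cyan cylinder was near (9.1, 6.2) before and (9.1, 5.5) after, so it travelled √(0.0² + 0.7²) ≈ 0.7 units.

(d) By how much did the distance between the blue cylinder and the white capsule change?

+0.4

They were about 8.4 units apart before and 8.8 after — 0.4 units further apart.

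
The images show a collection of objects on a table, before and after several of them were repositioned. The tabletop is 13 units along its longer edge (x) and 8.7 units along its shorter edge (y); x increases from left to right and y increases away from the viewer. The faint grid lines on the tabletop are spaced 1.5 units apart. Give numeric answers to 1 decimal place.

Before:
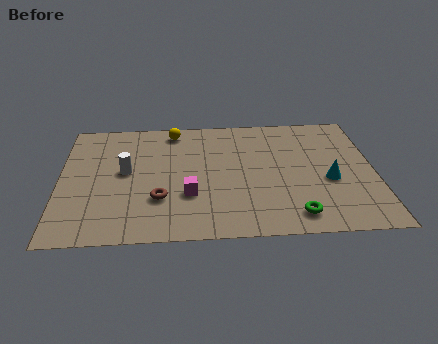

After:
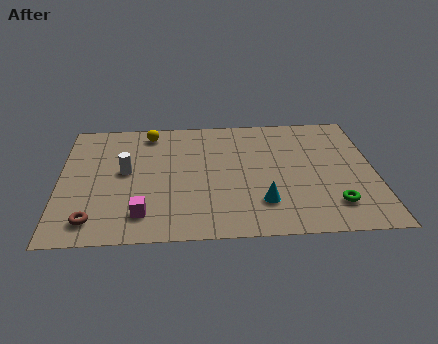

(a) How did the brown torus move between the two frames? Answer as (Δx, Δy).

(-2.7, -1.3)

From the two frames, the brown torus sits at roughly (4.1, 2.7) before and (1.4, 1.4) after.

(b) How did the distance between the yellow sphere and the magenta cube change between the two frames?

+1.1

They were about 4.7 units apart before and 5.8 after — 1.1 units further apart.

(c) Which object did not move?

the white cylinder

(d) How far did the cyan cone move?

3.1

The cyan cone moved from about (11.1, 3.6) to (8.3, 2.2), a distance of √(2.8² + 1.4²) ≈ 3.1.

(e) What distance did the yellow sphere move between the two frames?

1.0

The yellow sphere moved from about (4.7, 7.6) to (3.7, 7.5), a distance of √(1.0² + 0.1²) ≈ 1.0.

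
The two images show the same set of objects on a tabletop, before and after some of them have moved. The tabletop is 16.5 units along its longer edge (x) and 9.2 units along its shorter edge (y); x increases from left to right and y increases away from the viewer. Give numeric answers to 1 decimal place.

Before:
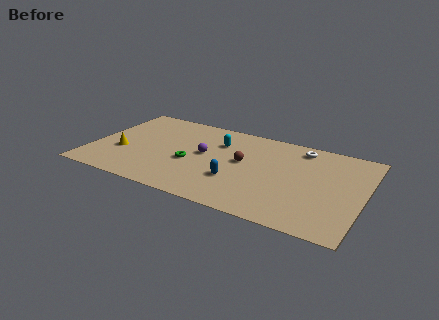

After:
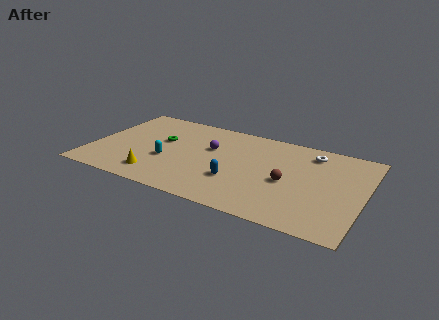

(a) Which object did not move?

the blue capsule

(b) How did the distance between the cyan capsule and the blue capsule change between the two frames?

+0.4

Before: roughly 3.9 units apart; after: 4.3. That's 0.4 units further apart.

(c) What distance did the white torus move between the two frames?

0.8

The white torus moved from about (12.4, 7.9) to (13.1, 7.6), a distance of √(0.7² + 0.3²) ≈ 0.8.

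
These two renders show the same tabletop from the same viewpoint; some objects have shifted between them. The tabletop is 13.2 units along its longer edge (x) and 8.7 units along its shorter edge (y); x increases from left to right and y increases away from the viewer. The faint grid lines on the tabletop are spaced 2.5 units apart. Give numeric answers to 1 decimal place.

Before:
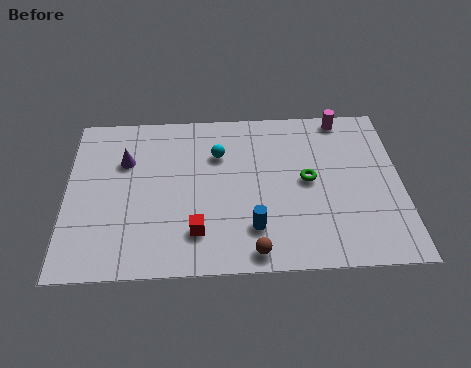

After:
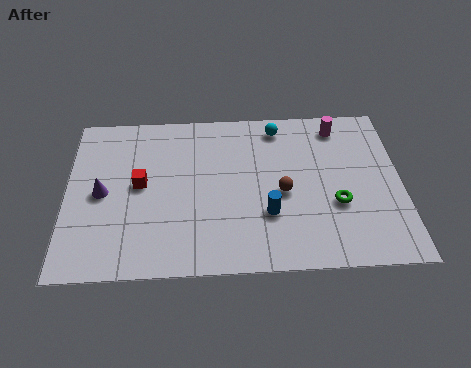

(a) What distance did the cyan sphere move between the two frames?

2.8

The cyan sphere moved from about (6.0, 6.1) to (8.4, 7.5), a distance of √(2.4² + 1.4²) ≈ 2.8.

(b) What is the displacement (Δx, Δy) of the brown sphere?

(1.2, 3.0)

The brown sphere started near (7.3, 0.9) and ended near (8.5, 3.9).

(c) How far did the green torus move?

1.7

The green torus moved from about (9.5, 4.5) to (10.6, 3.2), a distance of √(1.1² + 1.3²) ≈ 1.7.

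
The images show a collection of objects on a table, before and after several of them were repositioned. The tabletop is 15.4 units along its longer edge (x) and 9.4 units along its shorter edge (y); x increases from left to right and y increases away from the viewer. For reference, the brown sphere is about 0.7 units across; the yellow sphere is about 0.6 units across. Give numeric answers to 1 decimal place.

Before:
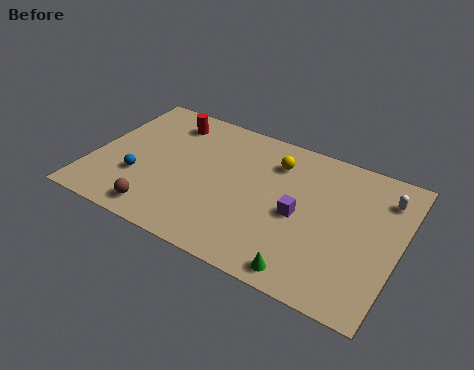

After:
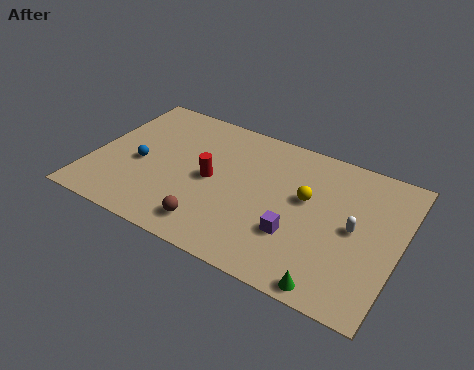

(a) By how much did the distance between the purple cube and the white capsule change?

-1.7

Before: roughly 4.9 units apart; after: 3.2. That's 1.7 units closer together.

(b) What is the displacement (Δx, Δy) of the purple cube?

(0.0, -1.3)

From the two frames, the purple cube sits at roughly (10.5, 4.3) before and (10.5, 3.0) after.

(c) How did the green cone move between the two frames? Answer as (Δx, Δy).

(1.3, -0.2)

The green cone started near (11.3, 1.0) and ended near (12.6, 0.8).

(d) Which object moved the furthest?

the red cylinder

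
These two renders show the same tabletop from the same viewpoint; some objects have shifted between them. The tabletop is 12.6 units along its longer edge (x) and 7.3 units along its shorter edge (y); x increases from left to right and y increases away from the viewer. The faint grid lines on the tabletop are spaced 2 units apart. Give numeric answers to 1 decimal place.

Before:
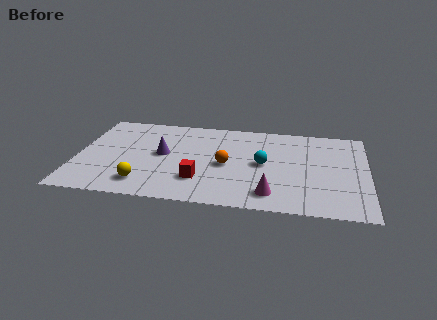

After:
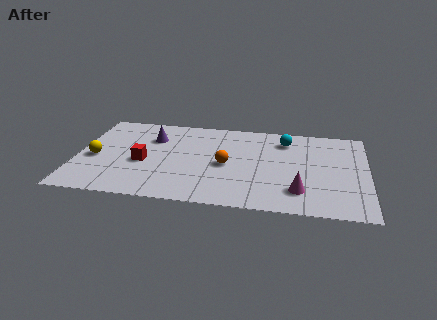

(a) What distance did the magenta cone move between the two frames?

1.3

The magenta cone moved from about (8.5, 1.3) to (9.7, 1.7), a distance of √(1.2² + 0.4²) ≈ 1.3.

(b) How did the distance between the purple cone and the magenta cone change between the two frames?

+1.9

Before: roughly 5.5 units apart; after: 7.4. That's 1.9 units further apart.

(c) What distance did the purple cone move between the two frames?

1.4

The purple cone was near (3.7, 3.9) before and (3.2, 5.2) after, so it travelled √(0.5² + 1.3²) ≈ 1.4 units.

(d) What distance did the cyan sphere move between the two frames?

2.3

From (8.1, 3.7) to (9.0, 5.8), the cyan sphere covered √(0.9² + 2.1²) ≈ 2.3 units.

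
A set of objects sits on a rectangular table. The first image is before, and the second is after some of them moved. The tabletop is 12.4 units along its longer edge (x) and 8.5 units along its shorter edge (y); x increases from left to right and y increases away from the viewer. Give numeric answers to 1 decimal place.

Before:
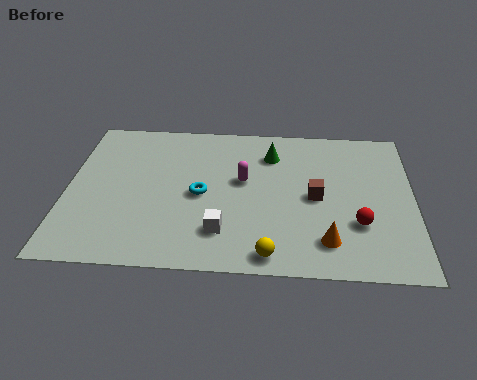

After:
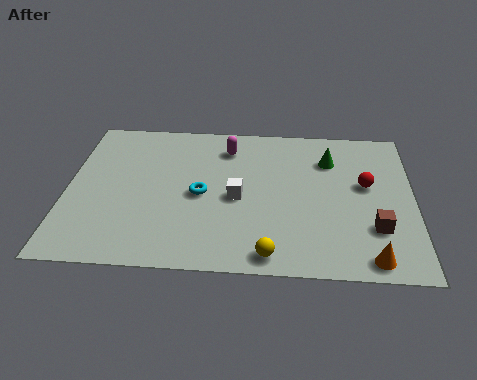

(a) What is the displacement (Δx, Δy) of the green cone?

(2.1, -0.2)

The green cone started near (7.3, 6.5) and ended near (9.4, 6.3).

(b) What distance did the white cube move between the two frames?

2.0

The white cube moved from about (5.6, 2.0) to (6.1, 3.9), a distance of √(0.5² + 1.9²) ≈ 2.0.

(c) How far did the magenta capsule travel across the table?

2.0

The magenta capsule moved from about (6.3, 4.9) to (5.7, 6.8), a distance of √(0.6² + 1.9²) ≈ 2.0.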